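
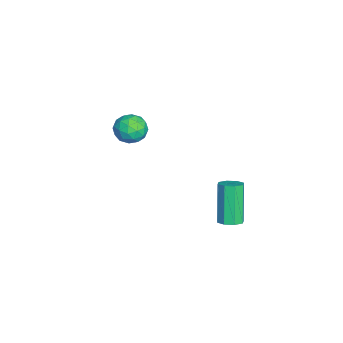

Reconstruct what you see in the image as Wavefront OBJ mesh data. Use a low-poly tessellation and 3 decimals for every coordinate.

v -2.216 0.407 -0.189
v -1.529 0.133 -0.292
v -2.511 -0.573 0.452
v -1.824 -0.847 0.349
v -1.926 -0.248 0.783
v -1.743 0.358 0.387
v -2.297 -0.798 -0.227
v -2.114 -0.192 -0.623
v -1.579 -0.612 -0.315
v -1.35 -0.272 0.309
v -2.69 -0.168 -0.149
v -2.461 0.172 0.475
v -1.846 0.356 -0.297
v -2.194 -0.796 0.457
v -2.253 -0.444 0.712
v -1.85 -0.605 0.652
v -1.972 0.488 0.102
v -1.569 0.327 0.042
v -1.802 0.103 0.674
v -2.471 -0.767 0.118
v -2.068 -0.928 0.058
v -2.19 0.165 -0.492
v -1.787 0.004 -0.552
v -2.238 -0.543 -0.514
v -1.472 -0.243 -0.371
v -1.646 -0.819 0.006
v -1.923 -0.79 -0.333
v -1.816 -0.434 -0.566
v -1.338 -0.043 -0.004
v -1.511 -0.619 0.373
v -1.571 -0.267 0.628
v -1.464 0.089 0.395
v -1.367 -0.481 -0.018
v -2.529 0.179 -0.213
v -2.702 -0.397 0.164
v -2.576 -0.529 -0.235
v -2.469 -0.173 -0.468
v -2.394 0.379 0.154
v -2.568 -0.197 0.531
v -2.224 -0.006 0.726
v -2.117 0.35 0.493
v -2.673 0.041 0.178
v 3.277 3.872 -0.89
v 3.71 4.035 -0.676
v 2.936 4.011 0.905
v 2.503 3.848 0.69
v 3.477 4.329 -0.785
v 2.704 4.304 0.796
v 3.127 4.356 -0.956
v 2.354 4.331 0.625
v 2.865 4.099 -1.088
v 2.091 4.074 0.492
v 2.844 3.709 -1.105
v 2.07 3.685 0.476
v 3.076 3.416 -0.996
v 2.303 3.391 0.585
v 3.426 3.389 -0.825
v 2.653 3.364 0.756
v 3.689 3.646 -0.692
v 2.915 3.621 0.888
f 1 38 17
f 38 12 41
f 17 41 6
f 38 41 17
f 1 17 13
f 17 6 18
f 13 18 2
f 17 18 13
f 1 13 22
f 13 2 23
f 22 23 8
f 13 23 22
f 1 22 34
f 22 8 37
f 34 37 11
f 22 37 34
f 1 34 38
f 34 11 42
f 38 42 12
f 34 42 38
f 2 18 29
f 18 6 32
f 29 32 10
f 18 32 29
f 6 41 19
f 41 12 40
f 19 40 5
f 41 40 19
f 12 42 39
f 42 11 35
f 39 35 3
f 42 35 39
f 11 37 36
f 37 8 24
f 36 24 7
f 37 24 36
f 8 23 28
f 23 2 25
f 28 25 9
f 23 25 28
f 4 30 16
f 30 10 31
f 16 31 5
f 30 31 16
f 4 16 14
f 16 5 15
f 14 15 3
f 16 15 14
f 4 14 21
f 14 3 20
f 21 20 7
f 14 20 21
f 4 21 26
f 21 7 27
f 26 27 9
f 21 27 26
f 4 26 30
f 26 9 33
f 30 33 10
f 26 33 30
f 5 31 19
f 31 10 32
f 19 32 6
f 31 32 19
f 3 15 39
f 15 5 40
f 39 40 12
f 15 40 39
f 7 20 36
f 20 3 35
f 36 35 11
f 20 35 36
f 9 27 28
f 27 7 24
f 28 24 8
f 27 24 28
f 10 33 29
f 33 9 25
f 29 25 2
f 33 25 29
f 44 43 47
f 44 47 45
f 45 47 48
f 45 48 46
f 47 43 49
f 47 49 48
f 48 49 50
f 48 50 46
f 49 43 51
f 49 51 50
f 50 51 52
f 50 52 46
f 51 43 53
f 51 53 52
f 52 53 54
f 52 54 46
f 53 43 55
f 53 55 54
f 54 55 56
f 54 56 46
f 55 43 57
f 55 57 56
f 56 57 58
f 56 58 46
f 57 43 59
f 57 59 58
f 58 59 60
f 58 60 46
f 59 43 44
f 59 44 60
f 60 44 45
f 60 45 46



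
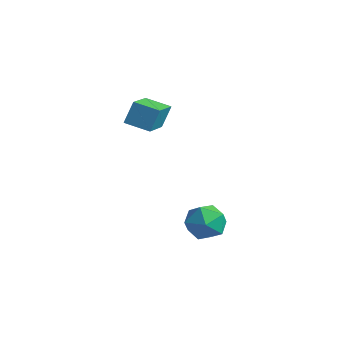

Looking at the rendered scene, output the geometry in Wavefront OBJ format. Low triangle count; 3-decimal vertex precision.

v 1.944 0.259 -2.842
v 2.648 0.438 -3.701
v 1.912 -1.518 -3.239
v 2.616 -1.339 -4.098
v 2.98 -1.225 -3.039
v 3 -0.127 -2.794
v 1.56 -0.953 -4.146
v 1.58 0.145 -3.901
v 2.411 -0.311 -4.507
v 3.288 -0.479 -3.823
v 1.272 -0.601 -3.117
v 2.149 -0.769 -2.433
v -2.674 -0.193 1.233
v -2.612 0.361 2.396
v -1.516 0.353 0.911
v -1.454 0.907 2.074
v -1.666 -1.887 1.986
v -1.604 -1.333 3.149
v -0.508 -1.341 1.664
v -0.446 -0.787 2.827
f 1 12 6
f 1 6 2
f 1 2 8
f 1 8 11
f 1 11 12
f 2 6 10
f 6 12 5
f 12 11 3
f 11 8 7
f 8 2 9
f 4 10 5
f 4 5 3
f 4 3 7
f 4 7 9
f 4 9 10
f 5 10 6
f 3 5 12
f 7 3 11
f 9 7 8
f 10 9 2
f 14 16 13
f 17 14 13
f 13 16 15
f 15 17 13
f 14 20 16
f 18 14 17
f 18 20 14
f 16 20 15
f 19 17 15
f 15 20 19
f 19 18 17
f 20 18 19



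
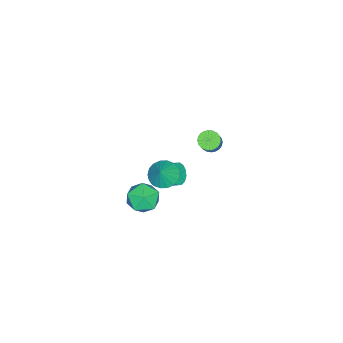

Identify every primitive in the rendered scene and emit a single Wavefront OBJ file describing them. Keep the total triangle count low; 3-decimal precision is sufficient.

v 0.905 -3.045 0.007
v 1.152 -2.763 -0.5
v 1.062 -1.594 0.107
v 0.815 -1.875 0.613
v 0.83 -2.761 -0.551
v 0.74 -1.592 0.056
v 0.528 -2.835 -0.452
v 0.438 -1.666 0.154
v 0.327 -2.966 -0.231
v 0.237 -1.796 0.375
v 0.281 -3.117 0.054
v 0.191 -1.948 0.66
v 0.402 -3.249 0.327
v 0.312 -2.08 0.933
v 0.658 -3.326 0.513
v 0.568 -2.157 1.12
v 0.98 -3.328 0.564
v 0.89 -2.159 1.171
v 1.282 -3.254 0.466
v 1.192 -2.085 1.072
v 1.483 -3.124 0.245
v 1.393 -1.954 0.851
v 1.529 -2.972 -0.04
v 1.439 -1.803 0.566
v 1.408 -2.84 -0.313
v 1.318 -1.671 0.293
v 1.585 -2.277 1.147
v 2.084 -2.788 0.858
v 2.195 -2.183 2.033
v 2.206 -2.489 0.743
v 2.205 -2.148 0.708
v 2.081 -1.833 0.759
v 1.859 -1.605 0.888
v 1.582 -1.511 1.067
v 1.307 -1.569 1.263
v 1.086 -1.766 1.435
v 0.965 -2.065 1.55
v 0.966 -2.406 1.586
v 1.09 -2.722 1.534
v 1.312 -2.949 1.406
v 1.588 -3.043 1.226
v 1.864 -2.986 1.031
v -3.341 -2.202 -1.012
v -2.964 -2.589 -1.191
v -2.101 -2.286 -0.027
v -2.479 -1.898 0.152
v -2.89 -2.406 -1.293
v -2.027 -2.103 -0.129
v -2.885 -2.192 -1.353
v -2.022 -1.889 -0.189
v -2.949 -1.979 -1.361
v -2.086 -1.676 -0.197
v -3.073 -1.801 -1.315
v -2.21 -1.497 -0.151
v -3.238 -1.683 -1.224
v -2.375 -1.38 -0.06
v -3.418 -1.644 -1.1
v -2.556 -1.341 0.064
v -3.587 -1.69 -0.963
v -2.725 -1.387 0.201
v -3.719 -1.814 -0.833
v -2.856 -1.511 0.331
v -3.793 -1.997 -0.731
v -2.93 -1.694 0.433
v -3.798 -2.211 -0.671
v -2.935 -1.908 0.493
v -3.734 -2.424 -0.663
v -2.871 -2.121 0.501
v -3.61 -2.603 -0.709
v -2.747 -2.299 0.455
v -3.445 -2.72 -0.8
v -2.582 -2.417 0.364
v -3.264 -2.759 -0.924
v -2.402 -2.456 0.24
v -3.095 -2.713 -1.061
v -2.233 -2.41 0.103
v 3.795 -2.138 1.581
v 4.193 -2.441 0.815
v 2.467 -2.479 1.025
v 2.865 -2.782 0.259
v 2.97 -3.242 1.042
v 3.791 -3.032 1.386
v 2.869 -1.888 0.454
v 3.69 -1.678 0.798
v 3.621 -2.286 0.119
v 3.683 -3.124 0.482
v 2.977 -1.796 1.358
v 3.039 -2.634 1.721
f 2 1 5
f 2 5 3
f 3 5 6
f 3 6 4
f 5 1 7
f 5 7 6
f 6 7 8
f 6 8 4
f 7 1 9
f 7 9 8
f 8 9 10
f 8 10 4
f 9 1 11
f 9 11 10
f 10 11 12
f 10 12 4
f 11 1 13
f 11 13 12
f 12 13 14
f 12 14 4
f 13 1 15
f 13 15 14
f 14 15 16
f 14 16 4
f 15 1 17
f 15 17 16
f 16 17 18
f 16 18 4
f 17 1 19
f 17 19 18
f 18 19 20
f 18 20 4
f 19 1 21
f 19 21 20
f 20 21 22
f 20 22 4
f 21 1 23
f 21 23 22
f 22 23 24
f 22 24 4
f 23 1 25
f 23 25 24
f 24 25 26
f 24 26 4
f 25 1 2
f 25 2 26
f 26 2 3
f 26 3 4
f 28 27 30
f 28 30 29
f 30 27 31
f 30 31 29
f 31 27 32
f 31 32 29
f 32 27 33
f 32 33 29
f 33 27 34
f 33 34 29
f 34 27 35
f 34 35 29
f 35 27 36
f 35 36 29
f 36 27 37
f 36 37 29
f 37 27 38
f 37 38 29
f 38 27 39
f 38 39 29
f 39 27 40
f 39 40 29
f 40 27 41
f 40 41 29
f 41 27 42
f 41 42 29
f 42 27 28
f 42 28 29
f 44 43 47
f 44 47 45
f 45 47 48
f 45 48 46
f 47 43 49
f 47 49 48
f 48 49 50
f 48 50 46
f 49 43 51
f 49 51 50
f 50 51 52
f 50 52 46
f 51 43 53
f 51 53 52
f 52 53 54
f 52 54 46
f 53 43 55
f 53 55 54
f 54 55 56
f 54 56 46
f 55 43 57
f 55 57 56
f 56 57 58
f 56 58 46
f 57 43 59
f 57 59 58
f 58 59 60
f 58 60 46
f 59 43 61
f 59 61 60
f 60 61 62
f 60 62 46
f 61 43 63
f 61 63 62
f 62 63 64
f 62 64 46
f 63 43 65
f 63 65 64
f 64 65 66
f 64 66 46
f 65 43 67
f 65 67 66
f 66 67 68
f 66 68 46
f 67 43 69
f 67 69 68
f 68 69 70
f 68 70 46
f 69 43 71
f 69 71 70
f 70 71 72
f 70 72 46
f 71 43 73
f 71 73 72
f 72 73 74
f 72 74 46
f 73 43 75
f 73 75 74
f 74 75 76
f 74 76 46
f 75 43 44
f 75 44 76
f 76 44 45
f 76 45 46
f 77 88 82
f 77 82 78
f 77 78 84
f 77 84 87
f 77 87 88
f 78 82 86
f 82 88 81
f 88 87 79
f 87 84 83
f 84 78 85
f 80 86 81
f 80 81 79
f 80 79 83
f 80 83 85
f 80 85 86
f 81 86 82
f 79 81 88
f 83 79 87
f 85 83 84
f 86 85 78



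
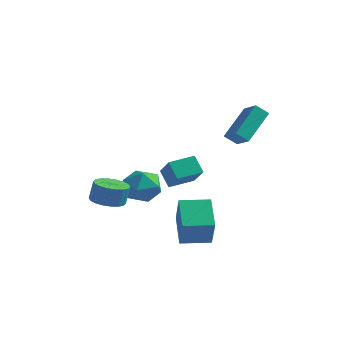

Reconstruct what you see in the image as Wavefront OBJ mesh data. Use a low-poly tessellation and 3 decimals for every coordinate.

v -3.711 2.856 -3.149
v -2.97 2.595 -2.359
v -3.93 1.105 -3.521
v -3.189 0.844 -2.731
v -4.182 1.263 -2.447
v -4.047 2.345 -2.217
v -2.853 1.355 -3.663
v -2.718 2.437 -3.433
v -2.44 1.668 -2.677
v -3.261 1.611 -1.925
v -3.639 2.089 -3.955
v -4.46 2.032 -3.203
v 0.153 -1.259 -4.597
v 0.658 -1.967 -3.021
v -0.719 0.096 -3.709
v -0.214 -0.612 -2.133
v 1.414 -0.428 -4.627
v 1.919 -1.136 -3.051
v 0.542 0.927 -3.739
v 1.047 0.219 -2.163
v -1.086 0.073 -1.747
v -1.723 0.434 -0.966
v -0.286 1.149 -1.591
v -0.922 1.509 -0.81
v -0.218 -0.729 -0.67
v -0.854 -0.369 0.111
v 0.583 0.346 -0.514
v -0.054 0.707 0.267
v -3.925 -0.747 -2.926
v -3.045 -0.724 -3.054
v -2.894 -0.53 -1.982
v -3.775 -0.553 -1.854
v -3.151 -0.347 -3.107
v -3.001 -0.152 -2.035
v -3.411 -0.048 -3.125
v -3.261 0.146 -2.053
v -3.773 0.112 -3.103
v -3.623 0.306 -2.031
v -4.165 0.101 -3.046
v -4.014 0.296 -1.974
v -4.509 -0.077 -2.966
v -4.359 0.118 -1.893
v -4.738 -0.388 -2.877
v -4.588 -0.193 -1.805
v -4.806 -0.77 -2.798
v -4.655 -0.576 -1.726
v -4.699 -1.148 -2.745
v -4.549 -0.953 -1.673
v -4.439 -1.446 -2.727
v -4.289 -1.252 -1.655
v -4.077 -1.606 -2.749
v -3.927 -1.412 -1.677
v -3.686 -1.596 -2.806
v -3.535 -1.401 -1.734
v -3.341 -1.418 -2.887
v -3.191 -1.223 -1.814
v -3.112 -1.107 -2.975
v -2.962 -0.912 -1.903
v 1.598 1.83 0.929
v 1.051 1.532 1.446
v 1.859 3.488 2.157
v 1.312 3.19 2.675
v 2.448 1.27 1.505
v 1.901 0.972 2.023
v 2.709 2.928 2.734
v 2.162 2.63 3.251
f 1 12 6
f 1 6 2
f 1 2 8
f 1 8 11
f 1 11 12
f 2 6 10
f 6 12 5
f 12 11 3
f 11 8 7
f 8 2 9
f 4 10 5
f 4 5 3
f 4 3 7
f 4 7 9
f 4 9 10
f 5 10 6
f 3 5 12
f 7 3 11
f 9 7 8
f 10 9 2
f 14 16 13
f 17 14 13
f 13 16 15
f 15 17 13
f 14 20 16
f 18 14 17
f 18 20 14
f 16 20 15
f 19 17 15
f 15 20 19
f 19 18 17
f 20 18 19
f 22 24 21
f 25 22 21
f 21 24 23
f 23 25 21
f 22 28 24
f 26 22 25
f 26 28 22
f 24 28 23
f 27 25 23
f 23 28 27
f 27 26 25
f 28 26 27
f 30 29 33
f 30 33 31
f 31 33 34
f 31 34 32
f 33 29 35
f 33 35 34
f 34 35 36
f 34 36 32
f 35 29 37
f 35 37 36
f 36 37 38
f 36 38 32
f 37 29 39
f 37 39 38
f 38 39 40
f 38 40 32
f 39 29 41
f 39 41 40
f 40 41 42
f 40 42 32
f 41 29 43
f 41 43 42
f 42 43 44
f 42 44 32
f 43 29 45
f 43 45 44
f 44 45 46
f 44 46 32
f 45 29 47
f 45 47 46
f 46 47 48
f 46 48 32
f 47 29 49
f 47 49 48
f 48 49 50
f 48 50 32
f 49 29 51
f 49 51 50
f 50 51 52
f 50 52 32
f 51 29 53
f 51 53 52
f 52 53 54
f 52 54 32
f 53 29 55
f 53 55 54
f 54 55 56
f 54 56 32
f 55 29 57
f 55 57 56
f 56 57 58
f 56 58 32
f 57 29 30
f 57 30 58
f 58 30 31
f 58 31 32
f 60 62 59
f 63 60 59
f 59 62 61
f 61 63 59
f 60 66 62
f 64 60 63
f 64 66 60
f 62 66 61
f 65 63 61
f 61 66 65
f 65 64 63
f 66 64 65



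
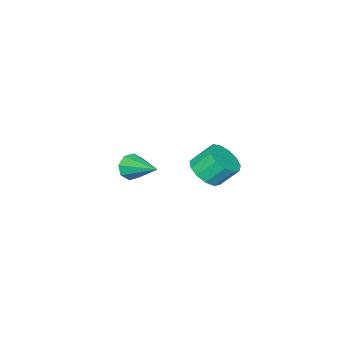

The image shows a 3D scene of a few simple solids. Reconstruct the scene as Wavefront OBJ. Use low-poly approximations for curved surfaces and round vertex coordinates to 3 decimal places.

v -1.959 -2.753 -0.255
v -1.532 -2.525 -0.942
v -1.681 -0.767 0.575
v -2.163 -2.414 -0.996
v -2.675 -2.501 -0.617
v -2.767 -2.735 -0.025
v -2.387 -2.98 0.431
v -1.756 -3.091 0.486
v -1.244 -3.004 0.106
v -1.152 -2.77 -0.485
v -0.313 3.484 3.004
v 0.469 3.243 3.595
v -0.084 3.974 4.627
v -0.867 4.216 4.036
v 0.612 3.726 3.329
v 0.059 4.457 4.361
v 0.461 4.132 2.96
v -0.092 4.863 3.992
v 0.064 4.332 2.605
v -0.489 5.063 3.637
v -0.453 4.263 2.377
v -1.006 4.995 3.408
v -0.925 3.947 2.348
v -1.479 4.679 3.379
v -1.204 3.484 2.527
v -1.757 4.216 3.558
v -1.199 3.021 2.858
v -1.752 3.753 3.889
v -0.913 2.705 3.235
v -1.466 3.437 4.266
v -0.437 2.637 3.539
v -0.99 3.368 4.571
v 0.078 2.837 3.674
v -0.475 3.569 4.705
f 2 1 4
f 2 4 3
f 4 1 5
f 4 5 3
f 5 1 6
f 5 6 3
f 6 1 7
f 6 7 3
f 7 1 8
f 7 8 3
f 8 1 9
f 8 9 3
f 9 1 10
f 9 10 3
f 10 1 2
f 10 2 3
f 12 11 15
f 12 15 13
f 13 15 16
f 13 16 14
f 15 11 17
f 15 17 16
f 16 17 18
f 16 18 14
f 17 11 19
f 17 19 18
f 18 19 20
f 18 20 14
f 19 11 21
f 19 21 20
f 20 21 22
f 20 22 14
f 21 11 23
f 21 23 22
f 22 23 24
f 22 24 14
f 23 11 25
f 23 25 24
f 24 25 26
f 24 26 14
f 25 11 27
f 25 27 26
f 26 27 28
f 26 28 14
f 27 11 29
f 27 29 28
f 28 29 30
f 28 30 14
f 29 11 31
f 29 31 30
f 30 31 32
f 30 32 14
f 31 11 33
f 31 33 32
f 32 33 34
f 32 34 14
f 33 11 12
f 33 12 34
f 34 12 13
f 34 13 14



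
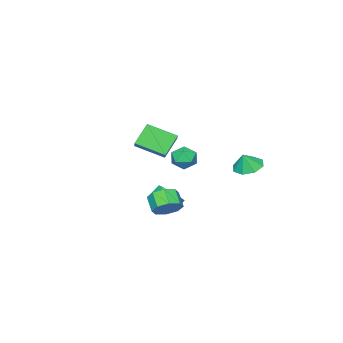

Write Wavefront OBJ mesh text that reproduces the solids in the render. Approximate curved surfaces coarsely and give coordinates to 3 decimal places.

v -3.884 3.936 -0.551
v -2.97 4.22 -0.932
v -3.416 3.884 0.531
v -3.41 4.836 -0.713
v -4.127 4.925 -0.399
v -4.702 4.435 -0.174
v -4.798 3.652 -0.17
v -4.358 3.036 -0.389
v -3.64 2.947 -0.704
v -3.065 3.437 -0.928
v 4.265 1.917 3.157
v 3.215 1.953 4.39
v 3.406 3.522 2.379
v 2.356 3.558 3.611
v 5.104 2.702 3.849
v 4.054 2.738 5.081
v 4.245 4.307 3.07
v 3.195 4.343 4.303
v 3.354 3.693 -1.81
v 3.763 4.167 -1.068
v 3.294 3.38 -0.308
v 2.886 2.907 -1.05
v 3.083 4.419 -1.226
v 2.614 3.632 -0.467
v 2.562 4.246 -1.726
v 2.093 3.459 -0.967
v 2.505 3.75 -2.275
v 2.037 2.963 -1.516
v 2.946 3.22 -2.552
v 2.477 2.433 -1.792
v 3.626 2.968 -2.393
v 3.157 2.181 -1.634
v 4.147 3.141 -1.893
v 3.678 2.354 -1.134
v 4.203 3.637 -1.344
v 3.735 2.85 -0.585
v -1.098 -0.802 -4.389
v -0.41 -0.228 -3.902
v -1.195 0.017 -3.083
v -1.882 -0.558 -3.571
v -0.765 0.161 -4.359
v -1.55 0.406 -3.541
v -1.276 0.1 -4.83
v -2.061 0.345 -4.012
v -1.704 -0.384 -5.095
v -2.488 -0.139 -4.277
v -1.847 -1.064 -5.03
v -2.632 -0.819 -4.211
v -1.64 -1.621 -4.665
v -2.425 -1.376 -3.846
v -1.179 -1.795 -4.171
v -1.964 -1.551 -3.352
v -0.68 -1.505 -3.779
v -1.465 -1.26 -2.96
v -0.376 -0.886 -3.673
v -1.161 -0.641 -2.854
v -0.346 2.753 1.389
v 0.412 2.98 0.89
v -0.232 1.32 0.91
v 0.526 1.547 0.411
v 0.565 1.544 1.346
v 0.495 2.429 1.642
v -0.315 1.871 0.158
v -0.385 2.756 0.454
v 0.431 2.435 0.129
v 0.975 2.233 0.863
v -0.795 2.067 0.937
v -0.251 1.865 1.671
f 2 1 4
f 2 4 3
f 4 1 5
f 4 5 3
f 5 1 6
f 5 6 3
f 6 1 7
f 6 7 3
f 7 1 8
f 7 8 3
f 8 1 9
f 8 9 3
f 9 1 10
f 9 10 3
f 10 1 2
f 10 2 3
f 12 14 11
f 15 12 11
f 11 14 13
f 13 15 11
f 12 18 14
f 16 12 15
f 16 18 12
f 14 18 13
f 17 15 13
f 13 18 17
f 17 16 15
f 18 16 17
f 20 19 23
f 20 23 21
f 21 23 24
f 21 24 22
f 23 19 25
f 23 25 24
f 24 25 26
f 24 26 22
f 25 19 27
f 25 27 26
f 26 27 28
f 26 28 22
f 27 19 29
f 27 29 28
f 28 29 30
f 28 30 22
f 29 19 31
f 29 31 30
f 30 31 32
f 30 32 22
f 31 19 33
f 31 33 32
f 32 33 34
f 32 34 22
f 33 19 35
f 33 35 34
f 34 35 36
f 34 36 22
f 35 19 20
f 35 20 36
f 36 20 21
f 36 21 22
f 38 37 41
f 38 41 39
f 39 41 42
f 39 42 40
f 41 37 43
f 41 43 42
f 42 43 44
f 42 44 40
f 43 37 45
f 43 45 44
f 44 45 46
f 44 46 40
f 45 37 47
f 45 47 46
f 46 47 48
f 46 48 40
f 47 37 49
f 47 49 48
f 48 49 50
f 48 50 40
f 49 37 51
f 49 51 50
f 50 51 52
f 50 52 40
f 51 37 53
f 51 53 52
f 52 53 54
f 52 54 40
f 53 37 55
f 53 55 54
f 54 55 56
f 54 56 40
f 55 37 38
f 55 38 56
f 56 38 39
f 56 39 40
f 57 68 62
f 57 62 58
f 57 58 64
f 57 64 67
f 57 67 68
f 58 62 66
f 62 68 61
f 68 67 59
f 67 64 63
f 64 58 65
f 60 66 61
f 60 61 59
f 60 59 63
f 60 63 65
f 60 65 66
f 61 66 62
f 59 61 68
f 63 59 67
f 65 63 64
f 66 65 58



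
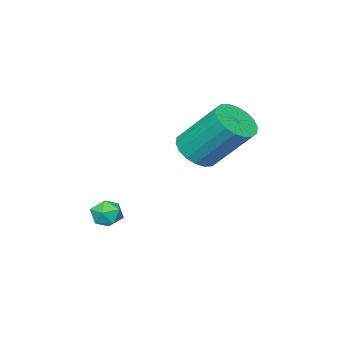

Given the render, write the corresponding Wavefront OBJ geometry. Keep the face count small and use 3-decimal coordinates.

v -0.734 0.981 -0.374
v -0.307 1.445 -0.368
v -0.133 0.435 -0.992
v 0.294 0.899 -0.986
v 0.19 0.559 -0.465
v -0.181 0.897 -0.083
v -0.259 0.983 -1.277
v -0.63 1.321 -0.895
v -0.013 1.446 -0.927
v 0.265 1.184 -0.424
v -0.705 0.696 -0.936
v -0.427 0.434 -0.433
v -2.601 2.822 2.049
v -1.769 3.07 1.993
v -2.087 4.505 3.616
v -2.919 4.258 3.671
v -1.946 3.309 1.746
v -2.265 4.745 3.369
v -2.254 3.452 1.559
v -2.572 4.888 3.182
v -2.63 3.47 1.469
v -2.948 4.906 3.092
v -3 3.36 1.494
v -3.319 4.796 3.117
v -3.292 3.144 1.629
v -3.61 4.579 3.251
v -3.446 2.863 1.846
v -3.764 4.299 3.469
v -3.433 2.575 2.104
v -3.751 4.01 3.727
v -3.255 2.335 2.351
v -3.574 3.771 3.974
v -2.948 2.192 2.538
v -3.266 3.628 4.161
v -2.572 2.174 2.628
v -2.89 3.61 4.251
v -2.201 2.284 2.603
v -2.52 3.72 4.226
v -1.91 2.501 2.469
v -2.228 3.936 4.091
v -1.756 2.781 2.251
v -2.074 4.217 3.874
f 1 12 6
f 1 6 2
f 1 2 8
f 1 8 11
f 1 11 12
f 2 6 10
f 6 12 5
f 12 11 3
f 11 8 7
f 8 2 9
f 4 10 5
f 4 5 3
f 4 3 7
f 4 7 9
f 4 9 10
f 5 10 6
f 3 5 12
f 7 3 11
f 9 7 8
f 10 9 2
f 14 13 17
f 14 17 15
f 15 17 18
f 15 18 16
f 17 13 19
f 17 19 18
f 18 19 20
f 18 20 16
f 19 13 21
f 19 21 20
f 20 21 22
f 20 22 16
f 21 13 23
f 21 23 22
f 22 23 24
f 22 24 16
f 23 13 25
f 23 25 24
f 24 25 26
f 24 26 16
f 25 13 27
f 25 27 26
f 26 27 28
f 26 28 16
f 27 13 29
f 27 29 28
f 28 29 30
f 28 30 16
f 29 13 31
f 29 31 30
f 30 31 32
f 30 32 16
f 31 13 33
f 31 33 32
f 32 33 34
f 32 34 16
f 33 13 35
f 33 35 34
f 34 35 36
f 34 36 16
f 35 13 37
f 35 37 36
f 36 37 38
f 36 38 16
f 37 13 39
f 37 39 38
f 38 39 40
f 38 40 16
f 39 13 41
f 39 41 40
f 40 41 42
f 40 42 16
f 41 13 14
f 41 14 42
f 42 14 15
f 42 15 16



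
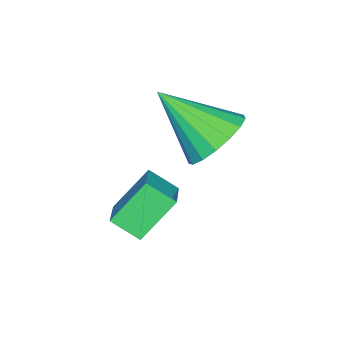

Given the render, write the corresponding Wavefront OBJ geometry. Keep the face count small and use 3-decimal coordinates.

v -0.327 1.488 0.156
v 0.702 1.629 0.212
v -0.173 -0.188 1.524
v 0.522 1.913 0.579
v 0.148 2.099 0.85
v -0.335 2.146 0.961
v -0.816 2.042 0.888
v -1.185 1.811 0.647
v -1.358 1.506 0.294
v -1.295 1.197 -0.092
v -1.01 0.955 -0.42
v -0.569 0.835 -0.617
v -0.072 0.865 -0.637
v 0.366 1.037 -0.475
v 0.645 1.313 -0.169
v 0.5 -0.072 -1.134
v 1.517 0.436 -0.616
v 0.361 0.743 -1.66
v 1.379 1.251 -1.142
v 1.361 -0.651 -2.258
v 2.379 -0.143 -1.74
v 1.223 0.164 -2.784
v 2.24 0.672 -2.266
f 2 1 4
f 2 4 3
f 4 1 5
f 4 5 3
f 5 1 6
f 5 6 3
f 6 1 7
f 6 7 3
f 7 1 8
f 7 8 3
f 8 1 9
f 8 9 3
f 9 1 10
f 9 10 3
f 10 1 11
f 10 11 3
f 11 1 12
f 11 12 3
f 12 1 13
f 12 13 3
f 13 1 14
f 13 14 3
f 14 1 15
f 14 15 3
f 15 1 2
f 15 2 3
f 17 19 16
f 20 17 16
f 16 19 18
f 18 20 16
f 17 23 19
f 21 17 20
f 21 23 17
f 19 23 18
f 22 20 18
f 18 23 22
f 22 21 20
f 23 21 22



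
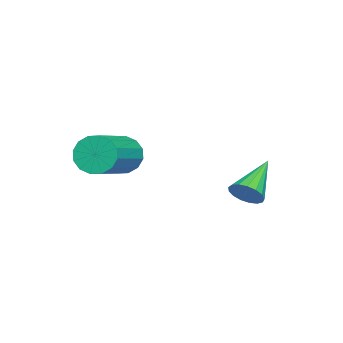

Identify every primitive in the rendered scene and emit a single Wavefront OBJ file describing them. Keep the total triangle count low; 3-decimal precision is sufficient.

v -1.959 1.511 -1.149
v -1.588 1.988 -0.721
v -3.681 1.849 -0.031
v -1.717 2.19 -0.982
v -1.902 2.237 -1.28
v -2.1 2.118 -1.549
v -2.266 1.86 -1.726
v -2.361 1.521 -1.77
v -2.364 1.181 -1.673
v -2.275 0.916 -1.455
v -2.113 0.788 -1.168
v -1.916 0.825 -0.876
v -1.729 1.019 -0.646
v -1.595 1.326 -0.532
v -1.544 1.676 -0.559
v -0.322 -2.825 0.935
v -0.001 -2.44 0.176
v 2.044 -2.67 0.925
v 1.722 -3.055 1.685
v -0.07 -2.082 0.474
v 1.975 -2.312 1.224
v -0.207 -1.923 0.896
v 1.838 -2.153 1.646
v -0.375 -2.006 1.329
v 1.67 -2.236 2.078
v -0.528 -2.308 1.655
v 1.517 -2.538 2.405
v -0.627 -2.749 1.789
v 1.418 -2.979 2.539
v -0.644 -3.21 1.695
v 1.401 -3.44 2.444
v -0.575 -3.568 1.396
v 1.47 -3.798 2.146
v -0.438 -3.727 0.974
v 1.607 -3.957 1.724
v -0.27 -3.644 0.542
v 1.775 -3.874 1.291
v -0.117 -3.342 0.215
v 1.928 -3.572 0.965
v -0.018 -2.901 0.081
v 2.027 -3.131 0.831
f 2 1 4
f 2 4 3
f 4 1 5
f 4 5 3
f 5 1 6
f 5 6 3
f 6 1 7
f 6 7 3
f 7 1 8
f 7 8 3
f 8 1 9
f 8 9 3
f 9 1 10
f 9 10 3
f 10 1 11
f 10 11 3
f 11 1 12
f 11 12 3
f 12 1 13
f 12 13 3
f 13 1 14
f 13 14 3
f 14 1 15
f 14 15 3
f 15 1 2
f 15 2 3
f 17 16 20
f 17 20 18
f 18 20 21
f 18 21 19
f 20 16 22
f 20 22 21
f 21 22 23
f 21 23 19
f 22 16 24
f 22 24 23
f 23 24 25
f 23 25 19
f 24 16 26
f 24 26 25
f 25 26 27
f 25 27 19
f 26 16 28
f 26 28 27
f 27 28 29
f 27 29 19
f 28 16 30
f 28 30 29
f 29 30 31
f 29 31 19
f 30 16 32
f 30 32 31
f 31 32 33
f 31 33 19
f 32 16 34
f 32 34 33
f 33 34 35
f 33 35 19
f 34 16 36
f 34 36 35
f 35 36 37
f 35 37 19
f 36 16 38
f 36 38 37
f 37 38 39
f 37 39 19
f 38 16 40
f 38 40 39
f 39 40 41
f 39 41 19
f 40 16 17
f 40 17 41
f 41 17 18
f 41 18 19



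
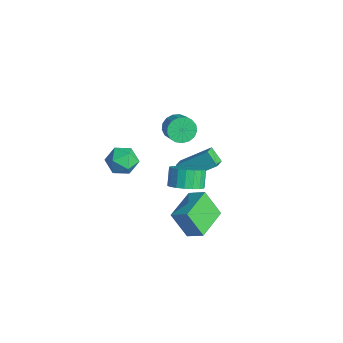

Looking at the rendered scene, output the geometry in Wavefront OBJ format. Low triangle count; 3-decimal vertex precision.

v 3.085 0.589 0.139
v 3.896 0.637 0.669
v 3.287 0.979 1.571
v 2.475 0.931 1.041
v 3.868 1.033 0.5
v 3.259 1.375 1.401
v 3.685 1.342 0.26
v 3.076 1.683 1.161
v 3.383 1.501 -0.005
v 2.774 1.842 0.897
v 3.022 1.48 -0.24
v 2.413 1.821 0.661
v 2.673 1.282 -0.401
v 2.064 1.623 0.5
v 2.406 0.947 -0.455
v 1.797 1.289 0.447
v 2.273 0.541 -0.391
v 1.664 0.883 0.511
v 2.301 0.145 -0.221
v 1.692 0.487 0.68
v 2.484 -0.163 0.019
v 1.875 0.178 0.92
v 2.786 -0.322 0.283
v 2.177 0.019 1.185
v 3.147 -0.301 0.519
v 2.538 0.04 1.42
v 3.496 -0.103 0.68
v 2.887 0.238 1.581
v 3.763 0.231 0.733
v 3.154 0.573 1.635
v -2.165 -1.317 -0.893
v -1.588 -0.663 -1.357
v -0.872 -1.997 -0.243
v -0.295 -1.343 -0.707
v -0.886 -1.047 0.027
v -1.685 -0.626 -0.374
v -0.775 -2.034 -1.226
v -1.574 -1.613 -1.627
v -0.729 -1.106 -1.563
v -0.797 -0.496 -0.788
v -1.663 -2.164 -0.812
v -1.731 -1.554 -0.037
v -1.56 2.165 -2.357
v -0.968 1.663 -2.065
v -0.859 3.718 -1.113
v -0.267 3.216 -0.82
v -0.913 2.484 -3.12
v -0.321 1.982 -2.827
v -0.212 4.037 -1.875
v 0.38 3.535 -1.583
v 2.012 0.167 -3.183
v 2.809 0.767 -2.591
v 0.716 1.734 -3.028
v 1.512 2.334 -2.435
v 2.648 0.846 -4.725
v 3.444 1.446 -4.132
v 1.351 2.413 -4.569
v 2.148 3.013 -3.977
v 0.679 1.048 2.925
v 1.076 1.295 2.264
v 1.958 1.24 2.773
v 1.561 0.992 3.435
v 0.99 1.624 2.449
v 1.872 1.569 2.958
v 0.832 1.822 2.743
v 1.714 1.767 3.253
v 0.64 1.842 3.079
v 1.522 1.787 3.589
v 0.456 1.68 3.38
v 1.338 1.625 3.889
v 0.323 1.373 3.576
v 1.206 1.318 4.086
v 0.272 0.992 3.624
v 1.154 0.937 4.133
v 0.314 0.623 3.511
v 1.196 0.568 4.02
v 0.44 0.352 3.264
v 1.322 0.297 3.773
v 0.62 0.24 2.94
v 1.502 0.185 3.449
v 0.814 0.313 2.612
v 1.696 0.258 3.121
v 0.977 0.554 2.356
v 1.859 0.499 2.865
v 1.071 0.909 2.231
v 1.954 0.854 2.74
f 2 1 5
f 2 5 3
f 3 5 6
f 3 6 4
f 5 1 7
f 5 7 6
f 6 7 8
f 6 8 4
f 7 1 9
f 7 9 8
f 8 9 10
f 8 10 4
f 9 1 11
f 9 11 10
f 10 11 12
f 10 12 4
f 11 1 13
f 11 13 12
f 12 13 14
f 12 14 4
f 13 1 15
f 13 15 14
f 14 15 16
f 14 16 4
f 15 1 17
f 15 17 16
f 16 17 18
f 16 18 4
f 17 1 19
f 17 19 18
f 18 19 20
f 18 20 4
f 19 1 21
f 19 21 20
f 20 21 22
f 20 22 4
f 21 1 23
f 21 23 22
f 22 23 24
f 22 24 4
f 23 1 25
f 23 25 24
f 24 25 26
f 24 26 4
f 25 1 27
f 25 27 26
f 26 27 28
f 26 28 4
f 27 1 29
f 27 29 28
f 28 29 30
f 28 30 4
f 29 1 2
f 29 2 30
f 30 2 3
f 30 3 4
f 31 42 36
f 31 36 32
f 31 32 38
f 31 38 41
f 31 41 42
f 32 36 40
f 36 42 35
f 42 41 33
f 41 38 37
f 38 32 39
f 34 40 35
f 34 35 33
f 34 33 37
f 34 37 39
f 34 39 40
f 35 40 36
f 33 35 42
f 37 33 41
f 39 37 38
f 40 39 32
f 44 46 43
f 47 44 43
f 43 46 45
f 45 47 43
f 44 50 46
f 48 44 47
f 48 50 44
f 46 50 45
f 49 47 45
f 45 50 49
f 49 48 47
f 50 48 49
f 52 54 51
f 55 52 51
f 51 54 53
f 53 55 51
f 52 58 54
f 56 52 55
f 56 58 52
f 54 58 53
f 57 55 53
f 53 58 57
f 57 56 55
f 58 56 57
f 60 59 63
f 60 63 61
f 61 63 64
f 61 64 62
f 63 59 65
f 63 65 64
f 64 65 66
f 64 66 62
f 65 59 67
f 65 67 66
f 66 67 68
f 66 68 62
f 67 59 69
f 67 69 68
f 68 69 70
f 68 70 62
f 69 59 71
f 69 71 70
f 70 71 72
f 70 72 62
f 71 59 73
f 71 73 72
f 72 73 74
f 72 74 62
f 73 59 75
f 73 75 74
f 74 75 76
f 74 76 62
f 75 59 77
f 75 77 76
f 76 77 78
f 76 78 62
f 77 59 79
f 77 79 78
f 78 79 80
f 78 80 62
f 79 59 81
f 79 81 80
f 80 81 82
f 80 82 62
f 81 59 83
f 81 83 82
f 82 83 84
f 82 84 62
f 83 59 85
f 83 85 84
f 84 85 86
f 84 86 62
f 85 59 60
f 85 60 86
f 86 60 61
f 86 61 62



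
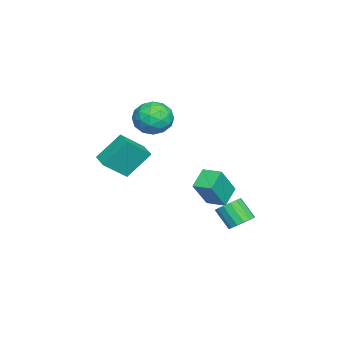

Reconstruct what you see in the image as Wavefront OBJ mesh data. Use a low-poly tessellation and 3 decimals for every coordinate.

v -3.994 -1.188 4.301
v -3.489 -0.428 3.445
v -3.251 -2.792 3.315
v -2.746 -2.032 2.459
v -2.292 -2.051 3.625
v -2.752 -1.059 4.235
v -3.988 -2.161 2.525
v -4.448 -1.169 3.135
v -3.485 -1.029 2.348
v -2.437 -0.961 3.028
v -4.303 -2.259 3.732
v -3.255 -2.191 4.412
v -3.807 -0.667 3.96
v -2.933 -2.553 2.8
v -2.667 -2.564 3.486
v -2.369 -2.117 2.983
v -3.374 -1.038 4.424
v -3.076 -0.591 3.921
v -2.373 -1.545 4.026
v -3.664 -2.629 2.839
v -3.366 -2.182 2.336
v -4.371 -1.103 3.777
v -4.073 -0.656 3.274
v -4.367 -1.675 2.734
v -3.508 -0.574 2.812
v -3.071 -1.517 2.232
v -3.801 -1.592 2.271
v -4.071 -1.009 2.629
v -2.891 -0.534 3.211
v -2.454 -1.477 2.632
v -2.188 -1.488 3.317
v -2.458 -0.905 3.675
v -2.889 -0.887 2.566
v -4.286 -1.743 4.128
v -3.849 -2.686 3.549
v -4.282 -2.315 3.085
v -4.552 -1.732 3.443
v -3.669 -1.703 4.528
v -3.232 -2.646 3.948
v -2.669 -2.211 4.131
v -2.939 -1.628 4.489
v -3.851 -2.333 4.194
v -3.347 -3.53 -0.849
v -4.01 -2.285 0.761
v -2.427 -2.885 -0.969
v -3.09 -1.64 0.641
v -2.39 -4.66 0.419
v -3.053 -3.415 2.029
v -1.47 -4.015 0.299
v -2.133 -2.77 1.909
v -3.134 3.564 -4.295
v -2.458 3.807 -3.822
v -2.95 2.899 -2.653
v -3.626 2.656 -3.125
v -2.777 4.102 -3.727
v -3.269 3.194 -2.557
v -3.192 4.253 -3.784
v -3.684 3.345 -2.614
v -3.592 4.22 -3.978
v -4.083 3.312 -2.808
v -3.868 4.01 -4.257
v -4.36 3.102 -3.087
v -3.948 3.681 -4.546
v -4.44 2.773 -3.376
v -3.81 3.321 -4.767
v -4.302 2.413 -3.598
v -3.491 3.026 -4.863
v -3.983 2.118 -3.693
v -3.076 2.875 -4.806
v -3.568 1.967 -3.636
v -2.677 2.908 -4.612
v -3.168 2 -3.442
v -2.4 3.118 -4.333
v -2.892 2.21 -3.163
v -2.32 3.447 -4.044
v -2.812 2.539 -2.874
v -3.213 1.514 -2.945
v -4.377 1.844 -2.146
v -2.798 2.676 -2.819
v -3.962 3.006 -2.02
v -2.138 0.934 -1.14
v -3.302 1.264 -0.341
v -1.723 2.096 -1.014
v -2.887 2.426 -0.215
f 1 38 17
f 38 12 41
f 17 41 6
f 38 41 17
f 1 17 13
f 17 6 18
f 13 18 2
f 17 18 13
f 1 13 22
f 13 2 23
f 22 23 8
f 13 23 22
f 1 22 34
f 22 8 37
f 34 37 11
f 22 37 34
f 1 34 38
f 34 11 42
f 38 42 12
f 34 42 38
f 2 18 29
f 18 6 32
f 29 32 10
f 18 32 29
f 6 41 19
f 41 12 40
f 19 40 5
f 41 40 19
f 12 42 39
f 42 11 35
f 39 35 3
f 42 35 39
f 11 37 36
f 37 8 24
f 36 24 7
f 37 24 36
f 8 23 28
f 23 2 25
f 28 25 9
f 23 25 28
f 4 30 16
f 30 10 31
f 16 31 5
f 30 31 16
f 4 16 14
f 16 5 15
f 14 15 3
f 16 15 14
f 4 14 21
f 14 3 20
f 21 20 7
f 14 20 21
f 4 21 26
f 21 7 27
f 26 27 9
f 21 27 26
f 4 26 30
f 26 9 33
f 30 33 10
f 26 33 30
f 5 31 19
f 31 10 32
f 19 32 6
f 31 32 19
f 3 15 39
f 15 5 40
f 39 40 12
f 15 40 39
f 7 20 36
f 20 3 35
f 36 35 11
f 20 35 36
f 9 27 28
f 27 7 24
f 28 24 8
f 27 24 28
f 10 33 29
f 33 9 25
f 29 25 2
f 33 25 29
f 44 46 43
f 47 44 43
f 43 46 45
f 45 47 43
f 44 50 46
f 48 44 47
f 48 50 44
f 46 50 45
f 49 47 45
f 45 50 49
f 49 48 47
f 50 48 49
f 52 51 55
f 52 55 53
f 53 55 56
f 53 56 54
f 55 51 57
f 55 57 56
f 56 57 58
f 56 58 54
f 57 51 59
f 57 59 58
f 58 59 60
f 58 60 54
f 59 51 61
f 59 61 60
f 60 61 62
f 60 62 54
f 61 51 63
f 61 63 62
f 62 63 64
f 62 64 54
f 63 51 65
f 63 65 64
f 64 65 66
f 64 66 54
f 65 51 67
f 65 67 66
f 66 67 68
f 66 68 54
f 67 51 69
f 67 69 68
f 68 69 70
f 68 70 54
f 69 51 71
f 69 71 70
f 70 71 72
f 70 72 54
f 71 51 73
f 71 73 72
f 72 73 74
f 72 74 54
f 73 51 75
f 73 75 74
f 74 75 76
f 74 76 54
f 75 51 52
f 75 52 76
f 76 52 53
f 76 53 54
f 78 80 77
f 81 78 77
f 77 80 79
f 79 81 77
f 78 84 80
f 82 78 81
f 82 84 78
f 80 84 79
f 83 81 79
f 79 84 83
f 83 82 81
f 84 82 83



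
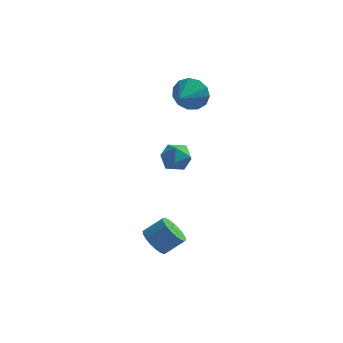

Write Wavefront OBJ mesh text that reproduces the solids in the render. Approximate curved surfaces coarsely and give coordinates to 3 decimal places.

v 0.303 3.148 2.488
v 0.742 2.784 1.606
v -0.023 1.772 2.892
v 1.172 2.801 2.011
v 1.327 2.928 2.568
v 1.156 3.125 3.099
v 0.715 3.329 3.436
v 0.143 3.475 3.472
v -0.378 3.518 3.195
v -0.683 3.442 2.694
v -0.675 3.274 2.127
v -0.356 3.065 1.674
v 0.172 2.882 1.48
v -0.225 -3.699 -4.225
v 0.383 -3.832 -4.861
v 1.313 -3.454 -4.051
v 0.705 -3.321 -3.415
v 0.278 -3.454 -4.917
v 1.208 -3.076 -4.107
v 0.074 -3.125 -4.836
v 1.004 -2.747 -4.026
v -0.19 -2.909 -4.634
v 0.74 -2.531 -3.824
v -0.461 -2.85 -4.351
v 0.469 -2.472 -3.541
v -0.685 -2.959 -4.043
v 0.245 -2.581 -3.233
v -0.818 -3.215 -3.771
v 0.112 -2.836 -2.961
v -0.833 -3.566 -3.589
v 0.097 -3.188 -2.779
v -0.728 -3.944 -3.533
v 0.202 -3.566 -2.723
v -0.524 -4.273 -3.614
v 0.406 -3.895 -2.804
v -0.26 -4.489 -3.816
v 0.67 -4.111 -3.006
v 0.011 -4.548 -4.099
v 0.941 -4.17 -3.289
v 0.235 -4.439 -4.407
v 1.165 -4.061 -3.597
v 0.368 -4.184 -4.679
v 1.298 -3.805 -3.869
v -0.518 -0.396 -0.189
v 0.174 0.202 -0.049
v 0.366 -1.522 0.249
v 1.058 -0.924 0.389
v 0.316 -0.911 0.942
v -0.23 -0.215 0.671
v 0.77 -1.105 -0.471
v 0.224 -0.409 -0.742
v 0.97 -0.236 -0.223
v 0.689 -0.116 0.65
v -0.149 -1.204 -0.45
v -0.43 -1.084 0.423
f 2 1 4
f 2 4 3
f 4 1 5
f 4 5 3
f 5 1 6
f 5 6 3
f 6 1 7
f 6 7 3
f 7 1 8
f 7 8 3
f 8 1 9
f 8 9 3
f 9 1 10
f 9 10 3
f 10 1 11
f 10 11 3
f 11 1 12
f 11 12 3
f 12 1 13
f 12 13 3
f 13 1 2
f 13 2 3
f 15 14 18
f 15 18 16
f 16 18 19
f 16 19 17
f 18 14 20
f 18 20 19
f 19 20 21
f 19 21 17
f 20 14 22
f 20 22 21
f 21 22 23
f 21 23 17
f 22 14 24
f 22 24 23
f 23 24 25
f 23 25 17
f 24 14 26
f 24 26 25
f 25 26 27
f 25 27 17
f 26 14 28
f 26 28 27
f 27 28 29
f 27 29 17
f 28 14 30
f 28 30 29
f 29 30 31
f 29 31 17
f 30 14 32
f 30 32 31
f 31 32 33
f 31 33 17
f 32 14 34
f 32 34 33
f 33 34 35
f 33 35 17
f 34 14 36
f 34 36 35
f 35 36 37
f 35 37 17
f 36 14 38
f 36 38 37
f 37 38 39
f 37 39 17
f 38 14 40
f 38 40 39
f 39 40 41
f 39 41 17
f 40 14 42
f 40 42 41
f 41 42 43
f 41 43 17
f 42 14 15
f 42 15 43
f 43 15 16
f 43 16 17
f 44 55 49
f 44 49 45
f 44 45 51
f 44 51 54
f 44 54 55
f 45 49 53
f 49 55 48
f 55 54 46
f 54 51 50
f 51 45 52
f 47 53 48
f 47 48 46
f 47 46 50
f 47 50 52
f 47 52 53
f 48 53 49
f 46 48 55
f 50 46 54
f 52 50 51
f 53 52 45



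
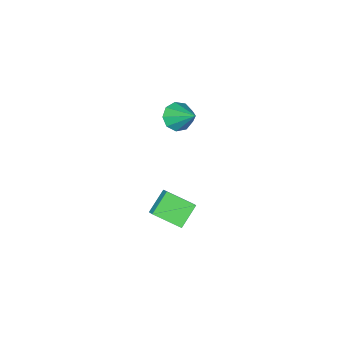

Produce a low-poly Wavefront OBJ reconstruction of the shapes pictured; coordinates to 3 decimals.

v -1.86 -1.581 3.068
v -0.975 -1.856 3.356
v -1.8 0.041 4.432
v -0.927 -1.431 2.848
v -1.316 -1.077 2.444
v -1.959 -0.958 2.331
v -2.556 -1.131 2.564
v -2.827 -1.515 3.032
v -2.646 -1.929 3.518
v -2.097 -2.181 3.793
v -1.437 -2.152 3.729
v -1.759 -0.144 -3.897
v -1.388 0.659 -3.146
v -0.463 0.203 -4.908
v -0.092 1.005 -4.157
v -0.708 -1.465 -3.003
v -0.337 -0.663 -2.252
v 0.588 -1.119 -4.014
v 0.959 -0.316 -3.263
f 2 1 4
f 2 4 3
f 4 1 5
f 4 5 3
f 5 1 6
f 5 6 3
f 6 1 7
f 6 7 3
f 7 1 8
f 7 8 3
f 8 1 9
f 8 9 3
f 9 1 10
f 9 10 3
f 10 1 11
f 10 11 3
f 11 1 2
f 11 2 3
f 13 15 12
f 16 13 12
f 12 15 14
f 14 16 12
f 13 19 15
f 17 13 16
f 17 19 13
f 15 19 14
f 18 16 14
f 14 19 18
f 18 17 16
f 19 17 18



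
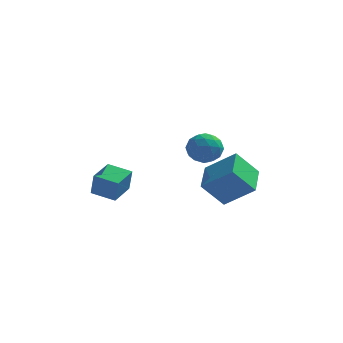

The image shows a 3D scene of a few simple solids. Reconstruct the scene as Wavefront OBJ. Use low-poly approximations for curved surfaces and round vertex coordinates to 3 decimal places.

v -4.016 -0.487 -1.225
v -3.797 -0.744 0.061
v -3.641 0.938 -1.004
v -3.421 0.681 0.282
v -2.739 -0.781 -1.502
v -2.519 -1.038 -0.216
v -2.363 0.644 -1.281
v -2.144 0.387 0.005
v 2.533 -0.547 -1.417
v 1.476 -0.949 -0.108
v 2.416 1.252 -0.958
v 1.36 0.849 0.351
v 4.08 -0.749 -0.231
v 3.024 -1.152 1.078
v 3.964 1.049 0.228
v 2.907 0.647 1.537
v 0.792 1.217 0.966
v 1.219 1.831 1.596
v 1.441 -0.011 1.724
v 1.868 0.603 2.354
v 0.898 0.487 2.367
v 0.496 1.246 1.898
v 2.164 0.574 1.422
v 1.762 1.333 0.953
v 2.067 1.434 1.877
v 1.285 1.38 2.461
v 1.375 0.44 0.859
v 0.593 0.386 1.443
v 0.948 1.632 1.215
v 1.712 0.188 2.105
v 1.141 0.12 2.113
v 1.392 0.481 2.483
v 0.523 1.288 1.392
v 0.775 1.649 1.762
v 0.586 0.859 2.215
v 1.885 0.171 1.558
v 2.137 0.532 1.928
v 1.268 1.339 0.837
v 1.519 1.7 1.207
v 2.074 0.961 1.105
v 1.698 1.759 1.75
v 2.08 1.038 2.195
v 2.253 1.02 1.648
v 2.017 1.466 1.372
v 1.238 1.728 2.093
v 1.62 1.006 2.538
v 1.049 0.938 2.546
v 0.813 1.384 2.271
v 1.737 1.494 2.258
v 1.04 0.814 0.782
v 1.422 0.092 1.227
v 1.847 0.436 1.049
v 1.611 0.882 0.774
v 0.58 0.782 1.125
v 0.962 0.061 1.57
v 0.643 0.354 1.948
v 0.407 0.8 1.672
v 0.923 0.326 1.062
f 2 4 1
f 5 2 1
f 1 4 3
f 3 5 1
f 2 8 4
f 6 2 5
f 6 8 2
f 4 8 3
f 7 5 3
f 3 8 7
f 7 6 5
f 8 6 7
f 10 12 9
f 13 10 9
f 9 12 11
f 11 13 9
f 10 16 12
f 14 10 13
f 14 16 10
f 12 16 11
f 15 13 11
f 11 16 15
f 15 14 13
f 16 14 15
f 17 54 33
f 54 28 57
f 33 57 22
f 54 57 33
f 17 33 29
f 33 22 34
f 29 34 18
f 33 34 29
f 17 29 38
f 29 18 39
f 38 39 24
f 29 39 38
f 17 38 50
f 38 24 53
f 50 53 27
f 38 53 50
f 17 50 54
f 50 27 58
f 54 58 28
f 50 58 54
f 18 34 45
f 34 22 48
f 45 48 26
f 34 48 45
f 22 57 35
f 57 28 56
f 35 56 21
f 57 56 35
f 28 58 55
f 58 27 51
f 55 51 19
f 58 51 55
f 27 53 52
f 53 24 40
f 52 40 23
f 53 40 52
f 24 39 44
f 39 18 41
f 44 41 25
f 39 41 44
f 20 46 32
f 46 26 47
f 32 47 21
f 46 47 32
f 20 32 30
f 32 21 31
f 30 31 19
f 32 31 30
f 20 30 37
f 30 19 36
f 37 36 23
f 30 36 37
f 20 37 42
f 37 23 43
f 42 43 25
f 37 43 42
f 20 42 46
f 42 25 49
f 46 49 26
f 42 49 46
f 21 47 35
f 47 26 48
f 35 48 22
f 47 48 35
f 19 31 55
f 31 21 56
f 55 56 28
f 31 56 55
f 23 36 52
f 36 19 51
f 52 51 27
f 36 51 52
f 25 43 44
f 43 23 40
f 44 40 24
f 43 40 44
f 26 49 45
f 49 25 41
f 45 41 18
f 49 41 45



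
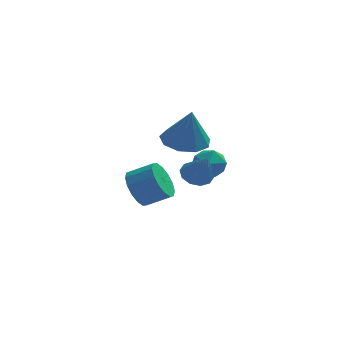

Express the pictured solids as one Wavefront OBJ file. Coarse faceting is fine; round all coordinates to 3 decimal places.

v 1.525 0.839 1.082
v 2.577 1.102 0.968
v 1.795 0.541 2.878
v 2.178 1.711 1.129
v 1.473 1.912 1.268
v 0.793 1.611 1.32
v 0.456 0.949 1.261
v 0.618 0.235 1.118
v 1.206 -0.196 0.958
v 1.942 -0.142 0.857
v 2.484 0.37 0.86
v 1.909 -1.611 0.375
v 2.534 -1.234 0.395
v 2.311 -2.349 1.725
v 2.221 -0.997 0.617
v 1.789 -0.995 0.747
v 1.403 -1.228 0.735
v 1.21 -1.608 0.585
v 1.284 -1.988 0.355
v 1.597 -2.225 0.133
v 2.029 -2.228 0.003
v 2.415 -1.995 0.015
v 2.608 -1.615 0.165
v 1.859 1.826 -0.907
v 2.625 2.207 -1.079
v 2.535 0.733 -0.321
v 3.301 1.114 -0.493
v 2.768 1.456 0.108
v 2.351 2.131 -0.254
v 2.809 0.809 -1.146
v 2.392 1.484 -1.508
v 3.212 1.579 -1.227
v 3.187 1.979 -0.451
v 1.973 0.961 -0.949
v 1.948 1.361 -0.173
v -0.483 3.494 -3.321
v -0.039 3.205 -4.193
v 1.127 3.057 -3.55
v 0.683 3.346 -2.679
v 0.019 3.73 -4.178
v 1.185 3.582 -3.535
v -0.058 4.191 -3.932
v 1.109 4.043 -3.29
v -0.248 4.466 -3.524
v 0.918 4.318 -2.881
v -0.501 4.48 -3.061
v 0.665 4.332 -2.418
v -0.75 4.23 -2.668
v 0.416 4.082 -2.025
v -0.927 3.783 -2.45
v 0.239 3.635 -1.807
v -0.985 3.258 -2.465
v 0.181 3.11 -1.822
v -0.909 2.797 -2.71
v 0.258 2.649 -2.068
v -0.718 2.522 -3.119
v 0.448 2.374 -2.476
v -0.465 2.508 -3.582
v 0.701 2.36 -2.939
v -0.216 2.758 -3.975
v 0.95 2.61 -3.332
f 2 1 4
f 2 4 3
f 4 1 5
f 4 5 3
f 5 1 6
f 5 6 3
f 6 1 7
f 6 7 3
f 7 1 8
f 7 8 3
f 8 1 9
f 8 9 3
f 9 1 10
f 9 10 3
f 10 1 11
f 10 11 3
f 11 1 2
f 11 2 3
f 13 12 15
f 13 15 14
f 15 12 16
f 15 16 14
f 16 12 17
f 16 17 14
f 17 12 18
f 17 18 14
f 18 12 19
f 18 19 14
f 19 12 20
f 19 20 14
f 20 12 21
f 20 21 14
f 21 12 22
f 21 22 14
f 22 12 23
f 22 23 14
f 23 12 13
f 23 13 14
f 24 35 29
f 24 29 25
f 24 25 31
f 24 31 34
f 24 34 35
f 25 29 33
f 29 35 28
f 35 34 26
f 34 31 30
f 31 25 32
f 27 33 28
f 27 28 26
f 27 26 30
f 27 30 32
f 27 32 33
f 28 33 29
f 26 28 35
f 30 26 34
f 32 30 31
f 33 32 25
f 37 36 40
f 37 40 38
f 38 40 41
f 38 41 39
f 40 36 42
f 40 42 41
f 41 42 43
f 41 43 39
f 42 36 44
f 42 44 43
f 43 44 45
f 43 45 39
f 44 36 46
f 44 46 45
f 45 46 47
f 45 47 39
f 46 36 48
f 46 48 47
f 47 48 49
f 47 49 39
f 48 36 50
f 48 50 49
f 49 50 51
f 49 51 39
f 50 36 52
f 50 52 51
f 51 52 53
f 51 53 39
f 52 36 54
f 52 54 53
f 53 54 55
f 53 55 39
f 54 36 56
f 54 56 55
f 55 56 57
f 55 57 39
f 56 36 58
f 56 58 57
f 57 58 59
f 57 59 39
f 58 36 60
f 58 60 59
f 59 60 61
f 59 61 39
f 60 36 37
f 60 37 61
f 61 37 38
f 61 38 39



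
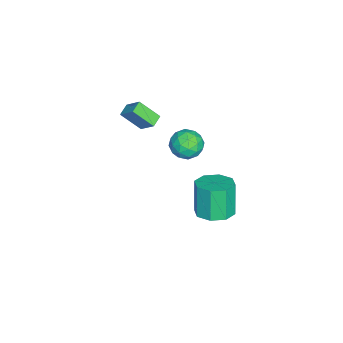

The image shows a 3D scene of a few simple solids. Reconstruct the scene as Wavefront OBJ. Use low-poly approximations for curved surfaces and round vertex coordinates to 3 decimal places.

v 4.166 3.647 -0.371
v 4.902 2.874 -0.207
v 4.33 2.739 1.716
v 3.594 3.513 1.551
v 5.201 3.632 -0.064
v 4.63 3.497 1.858
v 4.894 4.398 -0.102
v 4.323 4.263 1.82
v 4.16 4.725 -0.297
v 3.589 4.59 1.625
v 3.43 4.421 -0.536
v 2.858 4.286 1.387
v 3.13 3.663 -0.678
v 2.559 3.528 1.244
v 3.437 2.897 -0.64
v 2.866 2.762 1.282
v 4.171 2.57 -0.445
v 3.6 2.435 1.477
v -2.598 1.13 -2.709
v -1.898 0.449 -2.32
v -3.682 0.731 -1.46
v -2.982 0.05 -1.071
v -2.794 1.083 -1.02
v -2.124 1.33 -1.792
v -3.456 -0.15 -1.988
v -2.786 0.097 -2.76
v -2.428 -0.342 -1.874
v -2.019 0.42 -1.276
v -3.561 0.76 -2.504
v -3.152 1.522 -1.906
v -2.153 0.825 -2.625
v -3.427 0.355 -1.155
v -3.316 0.963 -1.126
v -2.905 0.562 -0.897
v -2.286 1.342 -2.314
v -1.875 0.942 -2.086
v -2.401 1.315 -1.321
v -3.705 0.238 -1.694
v -3.294 -0.162 -1.466
v -2.675 0.618 -2.883
v -2.264 0.217 -2.654
v -3.179 -0.135 -2.459
v -2.053 -0.041 -2.134
v -2.69 -0.275 -1.399
v -2.969 -0.393 -1.938
v -2.575 -0.248 -2.392
v -1.813 0.407 -1.782
v -2.449 0.172 -1.048
v -2.339 0.78 -1.018
v -1.945 0.925 -1.472
v -2.124 -0.058 -1.52
v -3.131 1.008 -2.732
v -3.767 0.773 -1.998
v -3.635 0.255 -2.308
v -3.241 0.4 -2.762
v -2.89 1.455 -2.381
v -3.527 1.221 -1.646
v -3.005 1.428 -1.388
v -2.611 1.573 -1.842
v -3.456 1.238 -2.26
v -3.314 -2.933 0.438
v -2.851 -2.086 1.309
v -3.366 -1.773 -0.663
v -2.902 -0.926 0.208
v -2.558 -3.114 0.212
v -2.094 -2.267 1.083
v -2.609 -1.954 -0.889
v -2.146 -1.107 -0.018
f 2 1 5
f 2 5 3
f 3 5 6
f 3 6 4
f 5 1 7
f 5 7 6
f 6 7 8
f 6 8 4
f 7 1 9
f 7 9 8
f 8 9 10
f 8 10 4
f 9 1 11
f 9 11 10
f 10 11 12
f 10 12 4
f 11 1 13
f 11 13 12
f 12 13 14
f 12 14 4
f 13 1 15
f 13 15 14
f 14 15 16
f 14 16 4
f 15 1 17
f 15 17 16
f 16 17 18
f 16 18 4
f 17 1 2
f 17 2 18
f 18 2 3
f 18 3 4
f 19 56 35
f 56 30 59
f 35 59 24
f 56 59 35
f 19 35 31
f 35 24 36
f 31 36 20
f 35 36 31
f 19 31 40
f 31 20 41
f 40 41 26
f 31 41 40
f 19 40 52
f 40 26 55
f 52 55 29
f 40 55 52
f 19 52 56
f 52 29 60
f 56 60 30
f 52 60 56
f 20 36 47
f 36 24 50
f 47 50 28
f 36 50 47
f 24 59 37
f 59 30 58
f 37 58 23
f 59 58 37
f 30 60 57
f 60 29 53
f 57 53 21
f 60 53 57
f 29 55 54
f 55 26 42
f 54 42 25
f 55 42 54
f 26 41 46
f 41 20 43
f 46 43 27
f 41 43 46
f 22 48 34
f 48 28 49
f 34 49 23
f 48 49 34
f 22 34 32
f 34 23 33
f 32 33 21
f 34 33 32
f 22 32 39
f 32 21 38
f 39 38 25
f 32 38 39
f 22 39 44
f 39 25 45
f 44 45 27
f 39 45 44
f 22 44 48
f 44 27 51
f 48 51 28
f 44 51 48
f 23 49 37
f 49 28 50
f 37 50 24
f 49 50 37
f 21 33 57
f 33 23 58
f 57 58 30
f 33 58 57
f 25 38 54
f 38 21 53
f 54 53 29
f 38 53 54
f 27 45 46
f 45 25 42
f 46 42 26
f 45 42 46
f 28 51 47
f 51 27 43
f 47 43 20
f 51 43 47
f 62 64 61
f 65 62 61
f 61 64 63
f 63 65 61
f 62 68 64
f 66 62 65
f 66 68 62
f 64 68 63
f 67 65 63
f 63 68 67
f 67 66 65
f 68 66 67



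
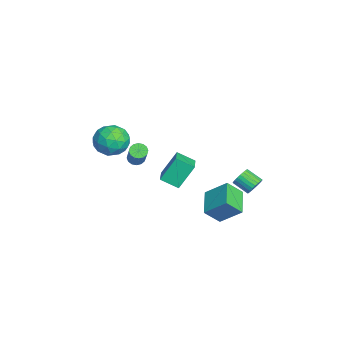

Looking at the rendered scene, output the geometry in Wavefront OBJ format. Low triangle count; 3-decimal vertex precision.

v 1.724 1.753 -2.03
v 2.132 2.935 -0.999
v 1.485 2.626 -2.935
v 1.892 3.807 -1.904
v 3.348 1.653 -2.556
v 3.755 2.834 -1.525
v 3.108 2.525 -3.461
v 3.516 3.707 -2.43
v -1.326 -2.386 0.744
v -0.221 -2.573 0.844
v -1.579 -4.127 0.276
v -0.474 -4.314 0.376
v -1.094 -4.106 1.291
v -0.938 -3.031 1.58
v -0.862 -3.669 -0.46
v -0.706 -2.594 -0.171
v 0.066 -3.367 0.1
v -0.078 -3.637 1.182
v -1.722 -3.063 -0.062
v -1.866 -3.333 1.02
v -0.751 -2.327 0.835
v -1.049 -4.373 0.285
v -1.413 -4.251 0.823
v -0.764 -4.361 0.882
v -1.173 -2.595 1.268
v -0.523 -2.706 1.327
v -1.037 -3.607 1.59
v -1.277 -3.994 -0.207
v -0.627 -4.105 -0.148
v -1.036 -2.339 0.238
v -0.387 -2.449 0.297
v -0.763 -3.093 -0.47
v 0.067 -2.903 0.456
v -0.082 -3.926 0.181
v -0.31 -3.548 -0.31
v -0.218 -2.915 -0.14
v -0.018 -3.062 1.093
v -0.167 -4.085 0.818
v -0.531 -3.963 1.356
v -0.439 -3.331 1.526
v 0.151 -3.528 0.655
v -1.633 -2.615 0.302
v -1.782 -3.638 0.027
v -1.361 -3.369 -0.406
v -1.269 -2.737 -0.236
v -1.718 -2.774 0.939
v -1.867 -3.797 0.664
v -1.582 -3.785 1.26
v -1.49 -3.152 1.43
v -1.951 -3.172 0.465
v -0.17 -0.608 -1.656
v -0.552 0.27 -0.227
v 0.049 0.405 -2.22
v -0.333 1.283 -0.791
v 1.333 -0.683 -1.209
v 0.951 0.195 0.22
v 1.552 0.33 -1.773
v 1.17 1.208 -0.344
v 3.474 4.36 -0.413
v 3.747 3.955 -0.761
v 3.259 3.175 -0.236
v 2.986 3.58 0.113
v 3.902 3.977 -0.586
v 3.413 3.196 -0.061
v 3.991 4.056 -0.384
v 3.502 3.276 0.141
v 4.001 4.182 -0.187
v 3.513 3.402 0.338
v 3.931 4.336 -0.025
v 3.443 3.555 0.5
v 3.792 4.492 0.079
v 3.304 3.712 0.604
v 3.604 4.629 0.108
v 3.116 3.848 0.633
v 3.396 4.725 0.058
v 2.908 3.944 0.583
v 3.201 4.765 -0.064
v 2.713 3.985 0.461
v 3.047 4.744 -0.239
v 2.558 3.963 0.286
v 2.958 4.664 -0.441
v 2.469 3.884 0.084
v 2.947 4.538 -0.638
v 2.459 3.758 -0.113
v 3.017 4.385 -0.8
v 2.529 3.604 -0.275
v 3.156 4.228 -0.904
v 2.668 3.448 -0.379
v 3.344 4.092 -0.933
v 2.856 3.311 -0.408
v 3.552 3.996 -0.883
v 3.064 3.215 -0.358
v 1.824 -1.961 0.879
v 2.122 -1.689 0.566
v 3.493 -1.548 1.987
v 3.196 -1.819 2.301
v 1.973 -1.511 0.691
v 3.344 -1.369 2.113
v 1.785 -1.452 0.867
v 3.156 -1.311 2.288
v 1.607 -1.53 1.046
v 2.978 -1.389 2.467
v 1.488 -1.724 1.18
v 2.859 -1.582 2.602
v 1.459 -1.98 1.234
v 2.83 -1.839 2.656
v 1.527 -2.232 1.193
v 2.898 -2.091 2.614
v 1.676 -2.411 1.067
v 3.047 -2.269 2.489
v 1.864 -2.469 0.892
v 3.235 -2.328 2.313
v 2.042 -2.391 0.713
v 3.413 -2.25 2.134
v 2.161 -2.198 0.578
v 3.532 -2.056 2
v 2.19 -1.941 0.524
v 3.561 -1.8 1.946
f 2 4 1
f 5 2 1
f 1 4 3
f 3 5 1
f 2 8 4
f 6 2 5
f 6 8 2
f 4 8 3
f 7 5 3
f 3 8 7
f 7 6 5
f 8 6 7
f 9 46 25
f 46 20 49
f 25 49 14
f 46 49 25
f 9 25 21
f 25 14 26
f 21 26 10
f 25 26 21
f 9 21 30
f 21 10 31
f 30 31 16
f 21 31 30
f 9 30 42
f 30 16 45
f 42 45 19
f 30 45 42
f 9 42 46
f 42 19 50
f 46 50 20
f 42 50 46
f 10 26 37
f 26 14 40
f 37 40 18
f 26 40 37
f 14 49 27
f 49 20 48
f 27 48 13
f 49 48 27
f 20 50 47
f 50 19 43
f 47 43 11
f 50 43 47
f 19 45 44
f 45 16 32
f 44 32 15
f 45 32 44
f 16 31 36
f 31 10 33
f 36 33 17
f 31 33 36
f 12 38 24
f 38 18 39
f 24 39 13
f 38 39 24
f 12 24 22
f 24 13 23
f 22 23 11
f 24 23 22
f 12 22 29
f 22 11 28
f 29 28 15
f 22 28 29
f 12 29 34
f 29 15 35
f 34 35 17
f 29 35 34
f 12 34 38
f 34 17 41
f 38 41 18
f 34 41 38
f 13 39 27
f 39 18 40
f 27 40 14
f 39 40 27
f 11 23 47
f 23 13 48
f 47 48 20
f 23 48 47
f 15 28 44
f 28 11 43
f 44 43 19
f 28 43 44
f 17 35 36
f 35 15 32
f 36 32 16
f 35 32 36
f 18 41 37
f 41 17 33
f 37 33 10
f 41 33 37
f 52 54 51
f 55 52 51
f 51 54 53
f 53 55 51
f 52 58 54
f 56 52 55
f 56 58 52
f 54 58 53
f 57 55 53
f 53 58 57
f 57 56 55
f 58 56 57
f 60 59 63
f 60 63 61
f 61 63 64
f 61 64 62
f 63 59 65
f 63 65 64
f 64 65 66
f 64 66 62
f 65 59 67
f 65 67 66
f 66 67 68
f 66 68 62
f 67 59 69
f 67 69 68
f 68 69 70
f 68 70 62
f 69 59 71
f 69 71 70
f 70 71 72
f 70 72 62
f 71 59 73
f 71 73 72
f 72 73 74
f 72 74 62
f 73 59 75
f 73 75 74
f 74 75 76
f 74 76 62
f 75 59 77
f 75 77 76
f 76 77 78
f 76 78 62
f 77 59 79
f 77 79 78
f 78 79 80
f 78 80 62
f 79 59 81
f 79 81 80
f 80 81 82
f 80 82 62
f 81 59 83
f 81 83 82
f 82 83 84
f 82 84 62
f 83 59 85
f 83 85 84
f 84 85 86
f 84 86 62
f 85 59 87
f 85 87 86
f 86 87 88
f 86 88 62
f 87 59 89
f 87 89 88
f 88 89 90
f 88 90 62
f 89 59 91
f 89 91 90
f 90 91 92
f 90 92 62
f 91 59 60
f 91 60 92
f 92 60 61
f 92 61 62
f 94 93 97
f 94 97 95
f 95 97 98
f 95 98 96
f 97 93 99
f 97 99 98
f 98 99 100
f 98 100 96
f 99 93 101
f 99 101 100
f 100 101 102
f 100 102 96
f 101 93 103
f 101 103 102
f 102 103 104
f 102 104 96
f 103 93 105
f 103 105 104
f 104 105 106
f 104 106 96
f 105 93 107
f 105 107 106
f 106 107 108
f 106 108 96
f 107 93 109
f 107 109 108
f 108 109 110
f 108 110 96
f 109 93 111
f 109 111 110
f 110 111 112
f 110 112 96
f 111 93 113
f 111 113 112
f 112 113 114
f 112 114 96
f 113 93 115
f 113 115 114
f 114 115 116
f 114 116 96
f 115 93 117
f 115 117 116
f 116 117 118
f 116 118 96
f 117 93 94
f 117 94 118
f 118 94 95
f 118 95 96



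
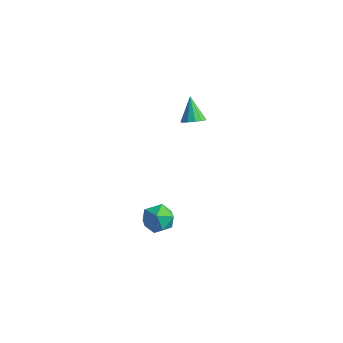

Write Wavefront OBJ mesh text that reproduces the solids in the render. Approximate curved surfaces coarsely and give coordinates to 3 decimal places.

v 3.822 -2.726 -1.686
v 4.336 -3.308 -1.266
v 2.904 -3.772 -2.014
v 3.418 -4.354 -1.594
v 2.98 -3.74 -1.135
v 3.546 -3.094 -0.932
v 3.694 -3.986 -2.348
v 4.26 -3.34 -2.145
v 4.256 -4.087 -1.675
v 3.815 -3.935 -0.925
v 3.425 -3.145 -2.355
v 2.984 -2.993 -1.605
v 1.27 2.986 -0.893
v 1.698 3.473 -0.944
v 0.59 3.694 0.173
v 1.423 3.552 -1.172
v 1.1 3.452 -1.312
v 0.83 3.204 -1.319
v 0.701 2.887 -1.191
v 0.752 2.601 -0.968
v 0.968 2.437 -0.721
v 1.279 2.447 -0.53
v 1.588 2.629 -0.453
v 1.796 2.923 -0.516
v 1.837 3.238 -0.699
f 1 12 6
f 1 6 2
f 1 2 8
f 1 8 11
f 1 11 12
f 2 6 10
f 6 12 5
f 12 11 3
f 11 8 7
f 8 2 9
f 4 10 5
f 4 5 3
f 4 3 7
f 4 7 9
f 4 9 10
f 5 10 6
f 3 5 12
f 7 3 11
f 9 7 8
f 10 9 2
f 14 13 16
f 14 16 15
f 16 13 17
f 16 17 15
f 17 13 18
f 17 18 15
f 18 13 19
f 18 19 15
f 19 13 20
f 19 20 15
f 20 13 21
f 20 21 15
f 21 13 22
f 21 22 15
f 22 13 23
f 22 23 15
f 23 13 24
f 23 24 15
f 24 13 25
f 24 25 15
f 25 13 14
f 25 14 15



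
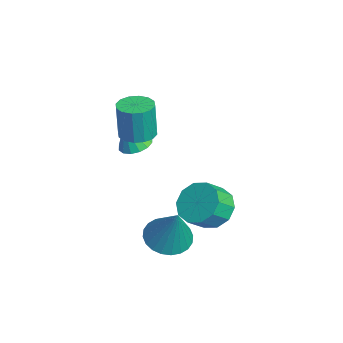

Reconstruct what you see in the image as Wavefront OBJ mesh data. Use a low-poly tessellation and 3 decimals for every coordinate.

v 0.656 2.201 -4.213
v 1.177 1.71 -5.008
v 1.626 0.948 -4.242
v 1.104 1.439 -3.447
v 1.571 2.184 -4.767
v 2.02 1.422 -4.001
v 1.615 2.664 -4.314
v 2.064 1.902 -3.549
v 1.292 2.968 -3.823
v 1.741 2.206 -3.057
v 0.726 2.978 -3.481
v 1.175 2.216 -2.715
v 0.134 2.692 -3.418
v 0.583 1.93 -2.652
v -0.26 2.218 -3.659
v 0.189 1.456 -2.893
v -0.304 1.738 -4.111
v 0.145 0.976 -3.346
v 0.019 1.434 -4.603
v 0.468 0.672 -3.837
v 0.585 1.424 -4.945
v 1.034 0.662 -4.179
v -1.517 -0.692 -1.379
v -0.76 -0.626 -1.363
v -1.503 -1.168 -0.041
v -0.895 -0.278 -1.237
v -1.197 -0.041 -1.15
v -1.584 0.021 -1.124
v -1.954 -0.107 -1.166
v -2.206 -0.392 -1.265
v -2.274 -0.758 -1.395
v -2.138 -1.105 -1.52
v -1.837 -1.342 -1.607
v -1.449 -1.404 -1.634
v -1.08 -1.276 -1.591
v -0.827 -0.991 -1.492
v -0.376 -0.772 0.046
v 0.237 -0.243 0.064
v 0.25 -0.319 1.813
v -0.364 -0.848 1.794
v -0.11 -0.007 0.077
v -0.097 -0.084 1.826
v -0.528 0.023 0.082
v -0.515 -0.053 1.83
v -0.906 -0.159 0.077
v -0.893 -0.236 1.825
v -1.141 -0.506 0.063
v -1.128 -0.583 1.811
v -1.172 -0.924 0.045
v -1.159 -1 1.793
v -0.99 -1.301 0.027
v -0.977 -1.377 1.776
v -0.643 -1.536 0.014
v -0.63 -1.613 1.763
v -0.225 -1.567 0.01
v -0.212 -1.643 1.758
v 0.153 -1.384 0.015
v 0.166 -1.461 1.763
v 0.388 -1.037 0.029
v 0.401 -1.114 1.777
v 0.419 -0.62 0.047
v 0.432 -0.696 1.795
v 2.297 0.017 -4.465
v 2.949 0.721 -4.866
v 3.243 0.263 -2.495
v 2.641 0.957 -4.748
v 2.281 1.05 -4.586
v 1.923 0.986 -4.406
v 1.622 0.774 -4.235
v 1.423 0.447 -4.099
v 1.358 0.055 -4.019
v 1.435 -0.343 -4.007
v 1.644 -0.686 -4.064
v 1.952 -0.922 -4.183
v 2.312 -1.016 -4.344
v 2.67 -0.951 -4.524
v 2.972 -0.74 -4.695
v 3.17 -0.413 -4.831
v 3.235 -0.021 -4.912
v 3.158 0.377 -4.924
f 2 1 5
f 2 5 3
f 3 5 6
f 3 6 4
f 5 1 7
f 5 7 6
f 6 7 8
f 6 8 4
f 7 1 9
f 7 9 8
f 8 9 10
f 8 10 4
f 9 1 11
f 9 11 10
f 10 11 12
f 10 12 4
f 11 1 13
f 11 13 12
f 12 13 14
f 12 14 4
f 13 1 15
f 13 15 14
f 14 15 16
f 14 16 4
f 15 1 17
f 15 17 16
f 16 17 18
f 16 18 4
f 17 1 19
f 17 19 18
f 18 19 20
f 18 20 4
f 19 1 21
f 19 21 20
f 20 21 22
f 20 22 4
f 21 1 2
f 21 2 22
f 22 2 3
f 22 3 4
f 24 23 26
f 24 26 25
f 26 23 27
f 26 27 25
f 27 23 28
f 27 28 25
f 28 23 29
f 28 29 25
f 29 23 30
f 29 30 25
f 30 23 31
f 30 31 25
f 31 23 32
f 31 32 25
f 32 23 33
f 32 33 25
f 33 23 34
f 33 34 25
f 34 23 35
f 34 35 25
f 35 23 36
f 35 36 25
f 36 23 24
f 36 24 25
f 38 37 41
f 38 41 39
f 39 41 42
f 39 42 40
f 41 37 43
f 41 43 42
f 42 43 44
f 42 44 40
f 43 37 45
f 43 45 44
f 44 45 46
f 44 46 40
f 45 37 47
f 45 47 46
f 46 47 48
f 46 48 40
f 47 37 49
f 47 49 48
f 48 49 50
f 48 50 40
f 49 37 51
f 49 51 50
f 50 51 52
f 50 52 40
f 51 37 53
f 51 53 52
f 52 53 54
f 52 54 40
f 53 37 55
f 53 55 54
f 54 55 56
f 54 56 40
f 55 37 57
f 55 57 56
f 56 57 58
f 56 58 40
f 57 37 59
f 57 59 58
f 58 59 60
f 58 60 40
f 59 37 61
f 59 61 60
f 60 61 62
f 60 62 40
f 61 37 38
f 61 38 62
f 62 38 39
f 62 39 40
f 64 63 66
f 64 66 65
f 66 63 67
f 66 67 65
f 67 63 68
f 67 68 65
f 68 63 69
f 68 69 65
f 69 63 70
f 69 70 65
f 70 63 71
f 70 71 65
f 71 63 72
f 71 72 65
f 72 63 73
f 72 73 65
f 73 63 74
f 73 74 65
f 74 63 75
f 74 75 65
f 75 63 76
f 75 76 65
f 76 63 77
f 76 77 65
f 77 63 78
f 77 78 65
f 78 63 79
f 78 79 65
f 79 63 80
f 79 80 65
f 80 63 64
f 80 64 65



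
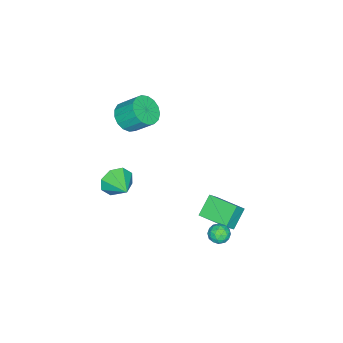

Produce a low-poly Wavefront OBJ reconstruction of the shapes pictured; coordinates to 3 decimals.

v -0.69 -3.413 -1.369
v -0.117 -3.511 -2.267
v 0.17 -2.207 -0.951
v -0.763 -3.017 -2.361
v -1.367 -2.756 -1.873
v -1.575 -2.879 -1.091
v -1.264 -3.316 -0.471
v -0.617 -3.81 -0.378
v -0.013 -4.071 -0.866
v 0.194 -3.947 -1.648
v -2.469 -3.625 3.331
v -1.703 -3.073 2.872
v -1.865 -1.902 4.009
v -2.631 -2.455 4.469
v -2.122 -2.91 2.645
v -2.283 -1.74 3.782
v -2.619 -2.912 2.576
v -2.781 -1.741 3.713
v -3.083 -3.077 2.679
v -3.245 -1.906 3.817
v -3.405 -3.367 2.932
v -3.567 -2.197 4.07
v -3.514 -3.717 3.277
v -3.676 -2.546 4.414
v -3.383 -4.045 3.634
v -3.544 -2.875 4.771
v -3.042 -4.278 3.921
v -3.204 -3.107 5.059
v -2.571 -4.361 4.074
v -2.733 -3.19 5.211
v -2.076 -4.275 4.056
v -2.238 -3.105 5.193
v -1.671 -4.041 3.873
v -1.833 -2.87 5.01
v -1.449 -3.711 3.565
v -1.611 -2.541 4.702
v -1.461 -3.362 3.204
v -1.623 -2.191 4.341
v -0.972 3.798 -3.102
v -0.534 3.557 -3.628
v -1.666 2.863 -3.252
v -1.228 2.622 -3.778
v -1 2.624 -3.09
v -0.571 3.202 -2.997
v -1.629 3.218 -3.883
v -1.2 3.796 -3.79
v -0.94 3.199 -4.111
v -0.552 2.832 -3.621
v -1.648 3.588 -3.259
v -1.26 3.221 -2.769
v -0.692 3.76 -3.352
v -1.508 2.66 -3.528
v -1.374 2.661 -3.123
v -1.117 2.52 -3.433
v -0.714 3.551 -2.981
v -0.457 3.409 -3.29
v -0.73 2.861 -2.974
v -1.743 3.011 -3.59
v -1.486 2.869 -3.899
v -1.083 3.9 -3.447
v -0.826 3.759 -3.757
v -1.47 3.559 -3.906
v -0.674 3.408 -3.945
v -1.081 2.858 -4.033
v -1.317 3.208 -4.095
v -1.065 3.548 -4.04
v -0.445 3.192 -3.657
v -0.853 2.643 -3.745
v -0.719 2.643 -3.34
v -0.467 2.983 -3.286
v -0.684 2.982 -3.941
v -1.347 3.777 -3.135
v -1.755 3.228 -3.223
v -1.733 3.437 -3.594
v -1.481 3.777 -3.54
v -1.119 3.562 -2.847
v -1.526 3.012 -2.935
v -1.135 2.872 -2.84
v -0.883 3.212 -2.785
v -1.516 3.438 -2.939
v -4 -3.716 1.818
v -3.408 -3.362 1.549
v -3.46 -3.824 2.862
v -3.61 -3.102 1.68
v -3.901 -2.983 1.843
v -4.215 -3.031 2
v -4.479 -3.237 2.116
v -4.634 -3.552 2.163
v -4.643 -3.905 2.131
v -4.505 -4.214 2.028
v -4.251 -4.409 1.876
v -3.94 -4.446 1.711
v -3.642 -4.315 1.571
v -3.426 -4.047 1.487
v -3.342 -3.703 1.479
v -4.021 1.538 -3.603
v -3.352 1.365 -2.759
v -3.746 3.51 -3.416
v -3.077 3.337 -2.573
v -2.823 1.463 -4.567
v -2.154 1.29 -3.724
v -2.548 3.435 -4.381
v -1.879 3.262 -3.537
f 2 1 4
f 2 4 3
f 4 1 5
f 4 5 3
f 5 1 6
f 5 6 3
f 6 1 7
f 6 7 3
f 7 1 8
f 7 8 3
f 8 1 9
f 8 9 3
f 9 1 10
f 9 10 3
f 10 1 2
f 10 2 3
f 12 11 15
f 12 15 13
f 13 15 16
f 13 16 14
f 15 11 17
f 15 17 16
f 16 17 18
f 16 18 14
f 17 11 19
f 17 19 18
f 18 19 20
f 18 20 14
f 19 11 21
f 19 21 20
f 20 21 22
f 20 22 14
f 21 11 23
f 21 23 22
f 22 23 24
f 22 24 14
f 23 11 25
f 23 25 24
f 24 25 26
f 24 26 14
f 25 11 27
f 25 27 26
f 26 27 28
f 26 28 14
f 27 11 29
f 27 29 28
f 28 29 30
f 28 30 14
f 29 11 31
f 29 31 30
f 30 31 32
f 30 32 14
f 31 11 33
f 31 33 32
f 32 33 34
f 32 34 14
f 33 11 35
f 33 35 34
f 34 35 36
f 34 36 14
f 35 11 37
f 35 37 36
f 36 37 38
f 36 38 14
f 37 11 12
f 37 12 38
f 38 12 13
f 38 13 14
f 39 76 55
f 76 50 79
f 55 79 44
f 76 79 55
f 39 55 51
f 55 44 56
f 51 56 40
f 55 56 51
f 39 51 60
f 51 40 61
f 60 61 46
f 51 61 60
f 39 60 72
f 60 46 75
f 72 75 49
f 60 75 72
f 39 72 76
f 72 49 80
f 76 80 50
f 72 80 76
f 40 56 67
f 56 44 70
f 67 70 48
f 56 70 67
f 44 79 57
f 79 50 78
f 57 78 43
f 79 78 57
f 50 80 77
f 80 49 73
f 77 73 41
f 80 73 77
f 49 75 74
f 75 46 62
f 74 62 45
f 75 62 74
f 46 61 66
f 61 40 63
f 66 63 47
f 61 63 66
f 42 68 54
f 68 48 69
f 54 69 43
f 68 69 54
f 42 54 52
f 54 43 53
f 52 53 41
f 54 53 52
f 42 52 59
f 52 41 58
f 59 58 45
f 52 58 59
f 42 59 64
f 59 45 65
f 64 65 47
f 59 65 64
f 42 64 68
f 64 47 71
f 68 71 48
f 64 71 68
f 43 69 57
f 69 48 70
f 57 70 44
f 69 70 57
f 41 53 77
f 53 43 78
f 77 78 50
f 53 78 77
f 45 58 74
f 58 41 73
f 74 73 49
f 58 73 74
f 47 65 66
f 65 45 62
f 66 62 46
f 65 62 66
f 48 71 67
f 71 47 63
f 67 63 40
f 71 63 67
f 82 81 84
f 82 84 83
f 84 81 85
f 84 85 83
f 85 81 86
f 85 86 83
f 86 81 87
f 86 87 83
f 87 81 88
f 87 88 83
f 88 81 89
f 88 89 83
f 89 81 90
f 89 90 83
f 90 81 91
f 90 91 83
f 91 81 92
f 91 92 83
f 92 81 93
f 92 93 83
f 93 81 94
f 93 94 83
f 94 81 95
f 94 95 83
f 95 81 82
f 95 82 83
f 97 99 96
f 100 97 96
f 96 99 98
f 98 100 96
f 97 103 99
f 101 97 100
f 101 103 97
f 99 103 98
f 102 100 98
f 98 103 102
f 102 101 100
f 103 101 102



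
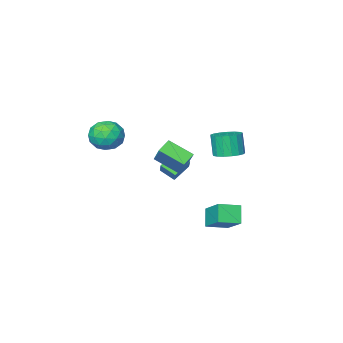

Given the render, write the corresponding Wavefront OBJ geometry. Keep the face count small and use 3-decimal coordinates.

v 0.378 -2.667 2.624
v 1.401 -3.022 2.779
v 0.119 -3.938 1.421
v 1.142 -4.293 1.576
v 0.395 -4.417 2.365
v 0.555 -3.631 3.108
v 0.965 -3.329 1.092
v 1.125 -2.543 1.835
v 1.764 -3.431 1.832
v 1.411 -4.103 2.619
v 0.109 -2.857 1.581
v -0.244 -3.529 2.368
v 0.912 -2.733 2.807
v 0.608 -4.227 1.393
v 0.169 -4.3 1.857
v 0.77 -4.509 1.948
v 0.415 -3.091 3.001
v 1.016 -3.3 3.092
v 0.425 -4.12 2.848
v 0.504 -3.66 1.108
v 1.105 -3.869 1.199
v 0.75 -2.451 2.252
v 1.351 -2.66 2.343
v 1.095 -2.84 1.352
v 1.727 -3.182 2.341
v 1.574 -3.929 1.634
v 1.47 -3.362 1.35
v 1.565 -2.9 1.787
v 1.519 -3.577 2.804
v 1.367 -4.324 2.097
v 0.928 -4.397 2.561
v 1.022 -3.935 2.998
v 1.733 -3.818 2.247
v 0.153 -2.636 2.103
v 0.001 -3.383 1.396
v 0.498 -3.025 1.202
v 0.592 -2.563 1.639
v -0.054 -3.031 2.566
v -0.207 -3.778 1.859
v -0.045 -4.06 2.413
v 0.05 -3.598 2.85
v -0.213 -3.142 1.953
v -3.003 2.781 -3.487
v -3.45 2.146 -2.533
v -2.76 4.304 -2.361
v -3.206 3.669 -1.406
v -1.794 2.371 -3.194
v -2.24 1.736 -2.239
v -1.55 3.894 -2.067
v -1.997 3.259 -1.113
v -2.603 3.33 2.522
v -1.763 3.474 2.639
v -1.877 3.073 3.954
v -2.717 2.93 3.838
v -1.938 3.834 2.733
v -2.053 3.433 4.049
v -2.266 4.079 2.78
v -2.38 3.678 4.095
v -2.671 4.152 2.767
v -2.785 3.751 4.082
v -3.06 4.037 2.698
v -3.174 3.636 4.014
v -3.345 3.761 2.589
v -3.459 3.36 3.904
v -3.459 3.385 2.465
v -3.573 2.984 3.78
v -3.378 2.997 2.353
v -3.492 2.596 3.669
v -3.119 2.686 2.281
v -3.233 2.285 3.597
v -2.741 2.522 2.264
v -2.856 2.121 3.579
v -2.332 2.543 2.306
v -2.447 2.142 3.621
v -1.985 2.745 2.397
v -2.1 2.344 3.713
v -1.78 3.081 2.518
v -1.894 2.68 3.833
v -4.05 -3.97 -3.005
v -3.594 -4.772 -2.443
v -5.097 -4.026 -2.236
v -4.641 -4.828 -1.674
v -3.279 -2.732 -1.866
v -2.823 -3.534 -1.304
v -4.326 -2.788 -1.097
v -3.87 -3.59 -0.535
v -0.765 -0.133 1.989
v -0.283 1.086 3.281
v -1.571 1.035 1.188
v -1.09 2.254 2.479
v -0.01 0.066 1.521
v 0.471 1.285 2.812
v -0.817 1.234 0.719
v -0.335 2.453 2.011
f 1 38 17
f 38 12 41
f 17 41 6
f 38 41 17
f 1 17 13
f 17 6 18
f 13 18 2
f 17 18 13
f 1 13 22
f 13 2 23
f 22 23 8
f 13 23 22
f 1 22 34
f 22 8 37
f 34 37 11
f 22 37 34
f 1 34 38
f 34 11 42
f 38 42 12
f 34 42 38
f 2 18 29
f 18 6 32
f 29 32 10
f 18 32 29
f 6 41 19
f 41 12 40
f 19 40 5
f 41 40 19
f 12 42 39
f 42 11 35
f 39 35 3
f 42 35 39
f 11 37 36
f 37 8 24
f 36 24 7
f 37 24 36
f 8 23 28
f 23 2 25
f 28 25 9
f 23 25 28
f 4 30 16
f 30 10 31
f 16 31 5
f 30 31 16
f 4 16 14
f 16 5 15
f 14 15 3
f 16 15 14
f 4 14 21
f 14 3 20
f 21 20 7
f 14 20 21
f 4 21 26
f 21 7 27
f 26 27 9
f 21 27 26
f 4 26 30
f 26 9 33
f 30 33 10
f 26 33 30
f 5 31 19
f 31 10 32
f 19 32 6
f 31 32 19
f 3 15 39
f 15 5 40
f 39 40 12
f 15 40 39
f 7 20 36
f 20 3 35
f 36 35 11
f 20 35 36
f 9 27 28
f 27 7 24
f 28 24 8
f 27 24 28
f 10 33 29
f 33 9 25
f 29 25 2
f 33 25 29
f 44 46 43
f 47 44 43
f 43 46 45
f 45 47 43
f 44 50 46
f 48 44 47
f 48 50 44
f 46 50 45
f 49 47 45
f 45 50 49
f 49 48 47
f 50 48 49
f 52 51 55
f 52 55 53
f 53 55 56
f 53 56 54
f 55 51 57
f 55 57 56
f 56 57 58
f 56 58 54
f 57 51 59
f 57 59 58
f 58 59 60
f 58 60 54
f 59 51 61
f 59 61 60
f 60 61 62
f 60 62 54
f 61 51 63
f 61 63 62
f 62 63 64
f 62 64 54
f 63 51 65
f 63 65 64
f 64 65 66
f 64 66 54
f 65 51 67
f 65 67 66
f 66 67 68
f 66 68 54
f 67 51 69
f 67 69 68
f 68 69 70
f 68 70 54
f 69 51 71
f 69 71 70
f 70 71 72
f 70 72 54
f 71 51 73
f 71 73 72
f 72 73 74
f 72 74 54
f 73 51 75
f 73 75 74
f 74 75 76
f 74 76 54
f 75 51 77
f 75 77 76
f 76 77 78
f 76 78 54
f 77 51 52
f 77 52 78
f 78 52 53
f 78 53 54
f 80 82 79
f 83 80 79
f 79 82 81
f 81 83 79
f 80 86 82
f 84 80 83
f 84 86 80
f 82 86 81
f 85 83 81
f 81 86 85
f 85 84 83
f 86 84 85
f 88 90 87
f 91 88 87
f 87 90 89
f 89 91 87
f 88 94 90
f 92 88 91
f 92 94 88
f 90 94 89
f 93 91 89
f 89 94 93
f 93 92 91
f 94 92 93

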